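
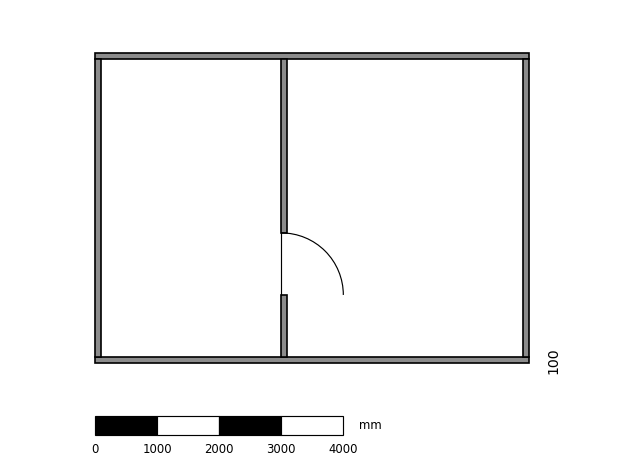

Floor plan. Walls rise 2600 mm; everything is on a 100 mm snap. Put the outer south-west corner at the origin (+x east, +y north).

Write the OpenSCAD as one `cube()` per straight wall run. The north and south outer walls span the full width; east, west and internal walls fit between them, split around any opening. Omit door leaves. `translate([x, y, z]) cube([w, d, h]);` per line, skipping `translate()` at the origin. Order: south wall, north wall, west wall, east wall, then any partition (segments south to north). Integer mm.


cube([7000, 100, 2600]);
translate([0, 4900, 0]) cube([7000, 100, 2600]);
translate([0, 100, 0]) cube([100, 4800, 2600]);
translate([6900, 100, 0]) cube([100, 4800, 2600]);
translate([3000, 100, 0]) cube([100, 1000, 2600]);
translate([3000, 2100, 0]) cube([100, 2800, 2600]);


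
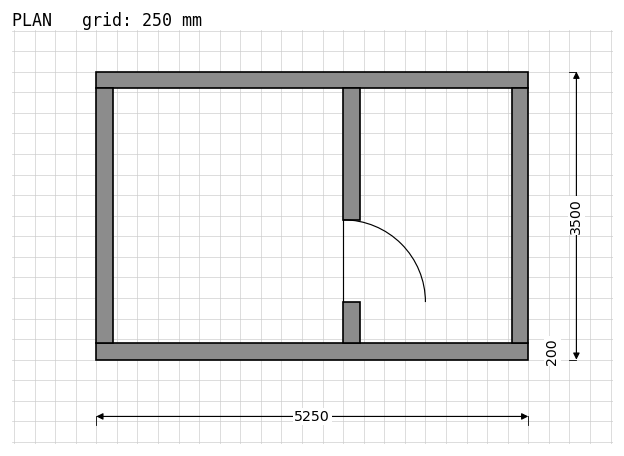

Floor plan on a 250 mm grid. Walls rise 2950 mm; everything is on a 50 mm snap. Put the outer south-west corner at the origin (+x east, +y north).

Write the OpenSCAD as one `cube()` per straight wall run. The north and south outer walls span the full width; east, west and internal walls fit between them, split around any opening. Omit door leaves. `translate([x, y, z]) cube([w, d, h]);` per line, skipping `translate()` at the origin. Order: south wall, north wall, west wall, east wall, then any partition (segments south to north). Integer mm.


cube([5250, 200, 2950]);
translate([0, 3300, 0]) cube([5250, 200, 2950]);
translate([0, 200, 0]) cube([200, 3100, 2950]);
translate([5050, 200, 0]) cube([200, 3100, 2950]);
translate([3000, 200, 0]) cube([200, 500, 2950]);
translate([3000, 1700, 0]) cube([200, 1600, 2950]);


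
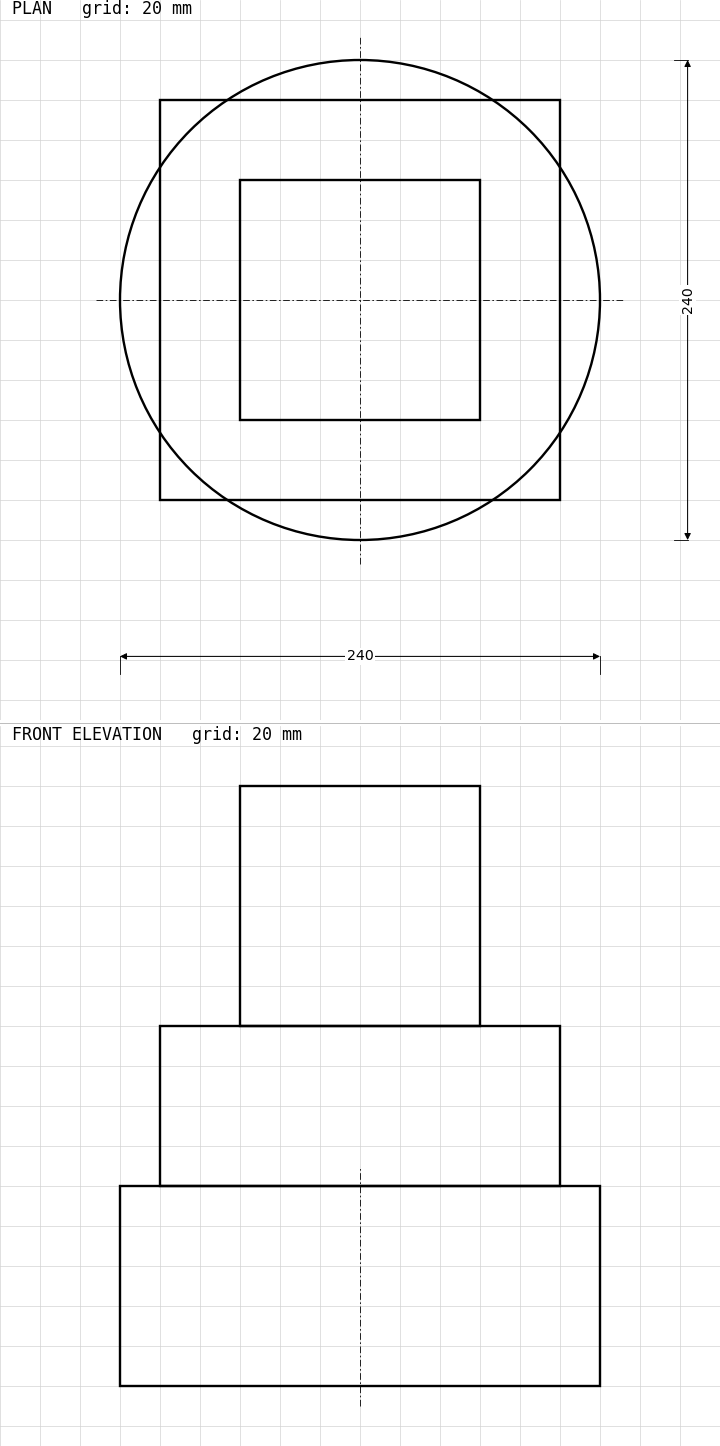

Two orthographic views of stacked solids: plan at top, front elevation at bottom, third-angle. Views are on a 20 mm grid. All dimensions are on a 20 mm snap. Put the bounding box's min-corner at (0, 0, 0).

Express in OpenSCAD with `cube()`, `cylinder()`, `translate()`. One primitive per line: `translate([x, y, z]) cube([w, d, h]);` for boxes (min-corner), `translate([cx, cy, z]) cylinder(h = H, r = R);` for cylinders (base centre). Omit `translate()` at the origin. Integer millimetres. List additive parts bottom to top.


translate([120, 120, 0]) cylinder(h = 100, r = 120);
translate([20, 20, 100]) cube([200, 200, 80]);
translate([60, 60, 180]) cube([120, 120, 120]);


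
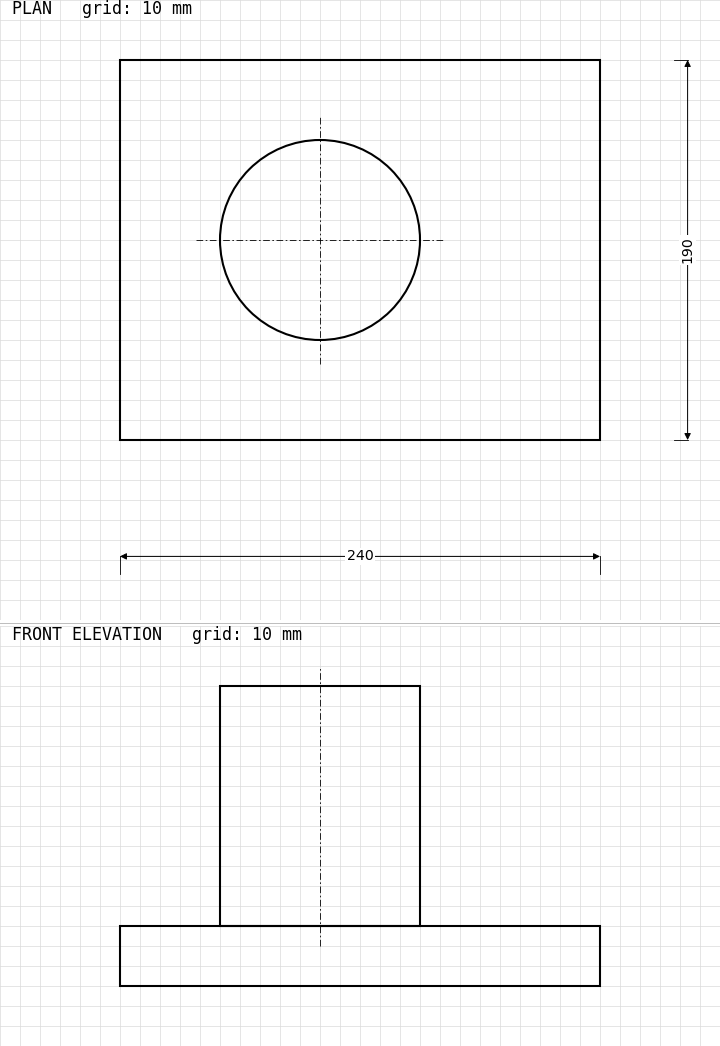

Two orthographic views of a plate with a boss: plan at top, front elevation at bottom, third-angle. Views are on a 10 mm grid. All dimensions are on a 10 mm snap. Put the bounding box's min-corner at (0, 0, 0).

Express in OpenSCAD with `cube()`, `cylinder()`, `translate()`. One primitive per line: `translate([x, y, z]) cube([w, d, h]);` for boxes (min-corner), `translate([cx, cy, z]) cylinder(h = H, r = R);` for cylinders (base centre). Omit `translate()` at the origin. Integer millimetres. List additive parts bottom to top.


cube([240, 190, 30]);
translate([100, 100, 30]) cylinder(h = 120, r = 50);


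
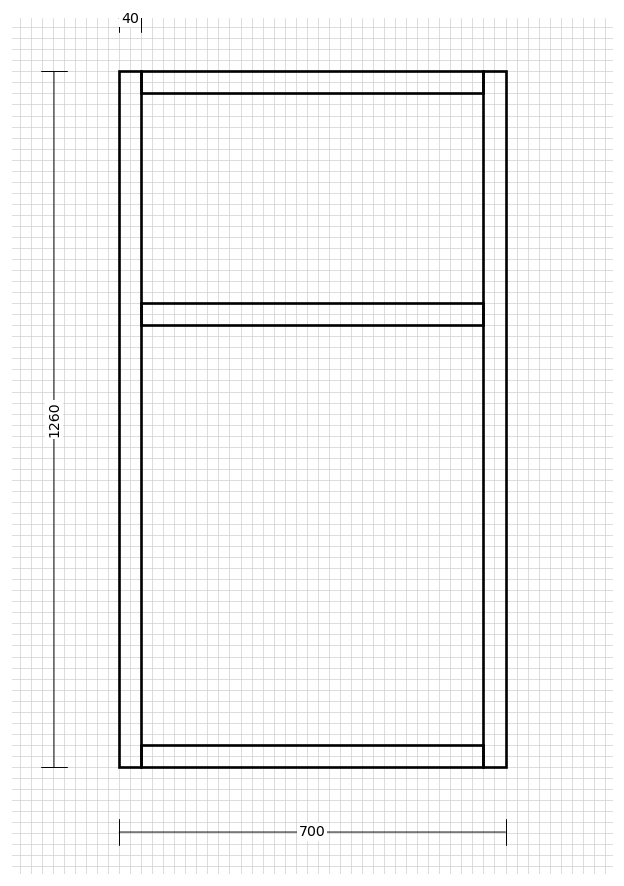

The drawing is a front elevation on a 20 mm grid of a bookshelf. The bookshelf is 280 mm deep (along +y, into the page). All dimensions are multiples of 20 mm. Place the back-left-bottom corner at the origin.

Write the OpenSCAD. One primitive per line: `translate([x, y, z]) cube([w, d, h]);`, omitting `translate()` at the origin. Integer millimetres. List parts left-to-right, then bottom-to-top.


cube([40, 280, 1260]);
translate([40, 0, 0]) cube([620, 280, 40]);
translate([40, 0, 800]) cube([620, 280, 40]);
translate([40, 0, 1220]) cube([620, 280, 40]);
translate([660, 0, 0]) cube([40, 280, 1260]);


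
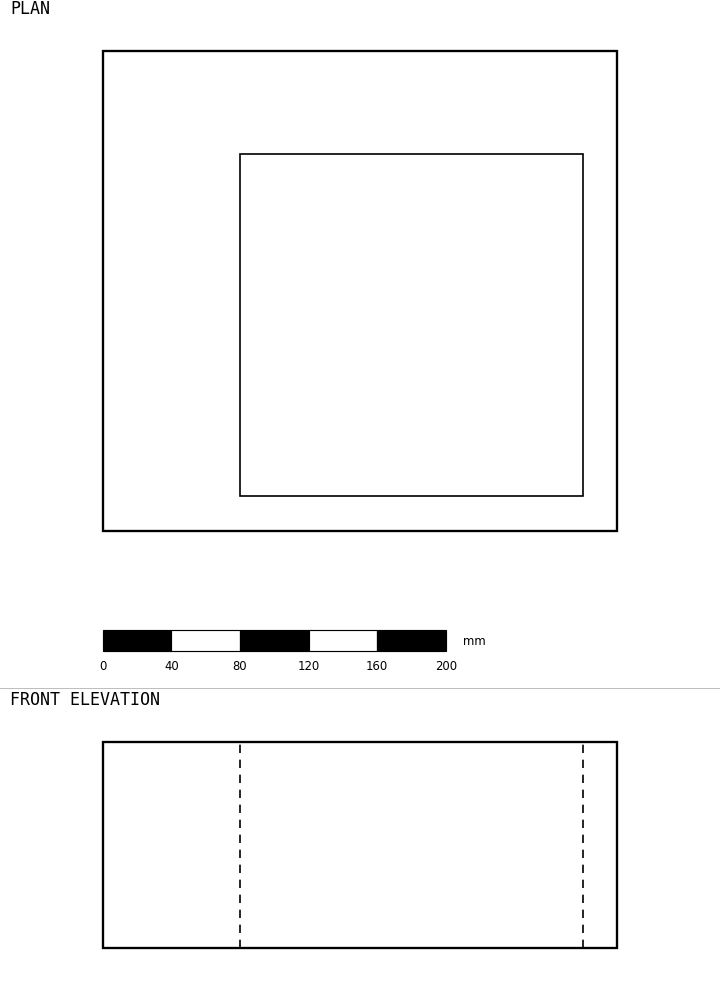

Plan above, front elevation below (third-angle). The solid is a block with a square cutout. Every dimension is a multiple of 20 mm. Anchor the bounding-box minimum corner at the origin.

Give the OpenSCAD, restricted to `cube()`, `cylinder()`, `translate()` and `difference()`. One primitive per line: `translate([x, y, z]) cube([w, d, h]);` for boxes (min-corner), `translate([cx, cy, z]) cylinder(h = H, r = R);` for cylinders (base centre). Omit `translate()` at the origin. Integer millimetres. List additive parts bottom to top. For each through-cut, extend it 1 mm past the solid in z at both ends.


difference() {
  cube([300, 280, 120]);
  translate([80, 20, -1]) cube([200, 200, 122]);
}


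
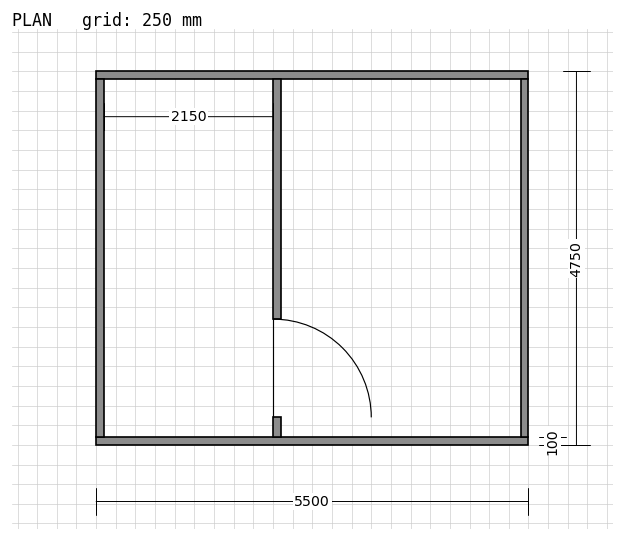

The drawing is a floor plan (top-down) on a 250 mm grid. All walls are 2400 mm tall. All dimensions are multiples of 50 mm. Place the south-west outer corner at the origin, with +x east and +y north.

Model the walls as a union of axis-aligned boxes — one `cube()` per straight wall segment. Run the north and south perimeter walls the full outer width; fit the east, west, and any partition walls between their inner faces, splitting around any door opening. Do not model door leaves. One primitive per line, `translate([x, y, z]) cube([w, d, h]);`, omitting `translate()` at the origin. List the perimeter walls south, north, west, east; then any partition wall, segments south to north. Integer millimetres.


cube([5500, 100, 2400]);
translate([0, 4650, 0]) cube([5500, 100, 2400]);
translate([0, 100, 0]) cube([100, 4550, 2400]);
translate([5400, 100, 0]) cube([100, 4550, 2400]);
translate([2250, 100, 0]) cube([100, 250, 2400]);
translate([2250, 1600, 0]) cube([100, 3050, 2400]);


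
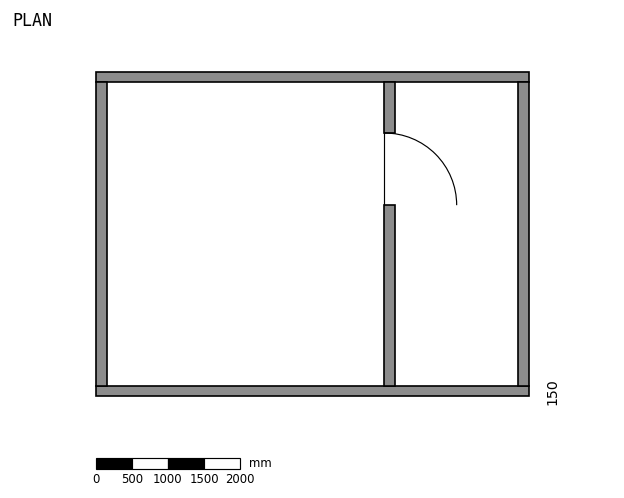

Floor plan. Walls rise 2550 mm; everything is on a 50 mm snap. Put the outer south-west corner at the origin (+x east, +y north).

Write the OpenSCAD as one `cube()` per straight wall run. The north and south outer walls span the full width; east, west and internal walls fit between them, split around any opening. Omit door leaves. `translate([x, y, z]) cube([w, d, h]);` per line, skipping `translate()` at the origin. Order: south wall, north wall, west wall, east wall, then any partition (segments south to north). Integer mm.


cube([6000, 150, 2550]);
translate([0, 4350, 0]) cube([6000, 150, 2550]);
translate([0, 150, 0]) cube([150, 4200, 2550]);
translate([5850, 150, 0]) cube([150, 4200, 2550]);
translate([4000, 150, 0]) cube([150, 2500, 2550]);
translate([4000, 3650, 0]) cube([150, 700, 2550]);


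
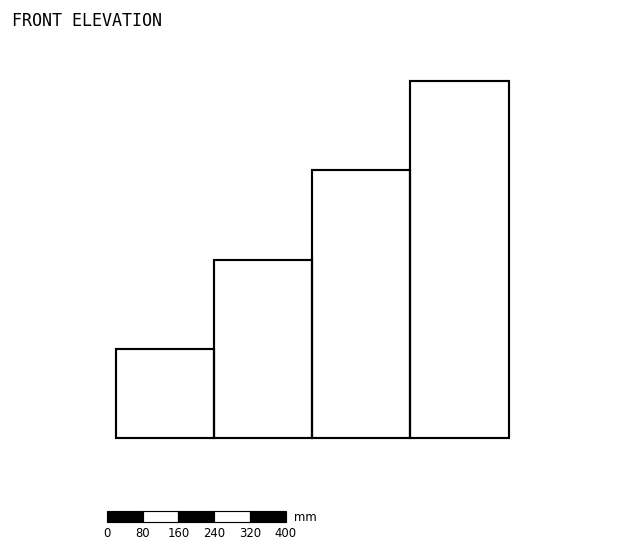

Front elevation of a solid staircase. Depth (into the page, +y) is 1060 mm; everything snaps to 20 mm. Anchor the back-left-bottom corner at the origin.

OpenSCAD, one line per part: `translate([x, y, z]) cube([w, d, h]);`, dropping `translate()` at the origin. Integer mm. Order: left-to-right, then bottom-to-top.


cube([220, 1060, 200]);
translate([220, 0, 0]) cube([220, 1060, 400]);
translate([440, 0, 0]) cube([220, 1060, 600]);
translate([660, 0, 0]) cube([220, 1060, 800]);


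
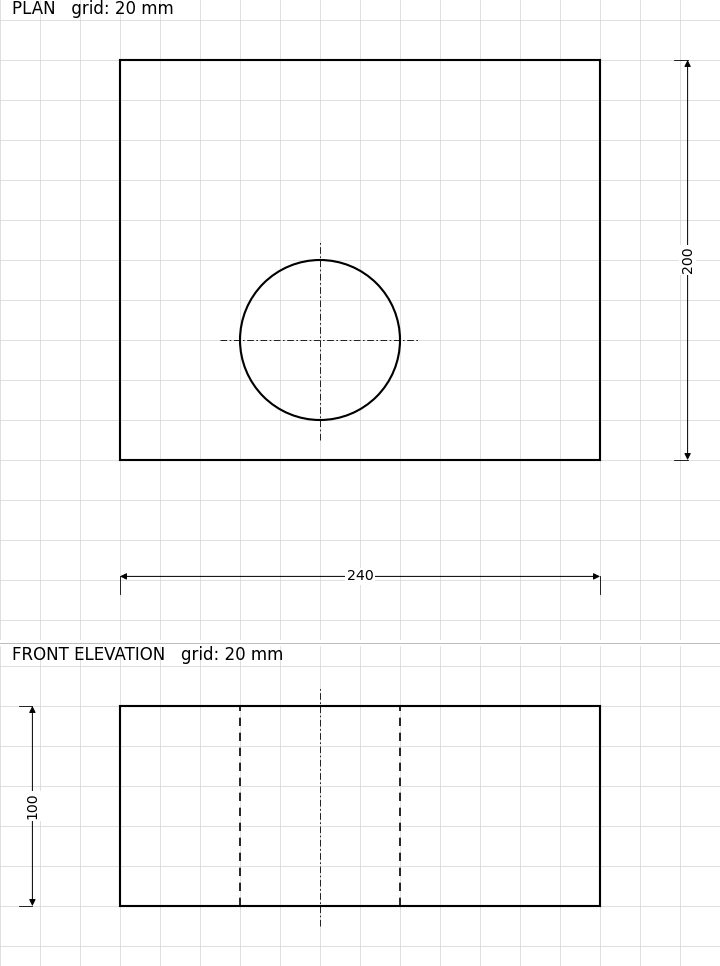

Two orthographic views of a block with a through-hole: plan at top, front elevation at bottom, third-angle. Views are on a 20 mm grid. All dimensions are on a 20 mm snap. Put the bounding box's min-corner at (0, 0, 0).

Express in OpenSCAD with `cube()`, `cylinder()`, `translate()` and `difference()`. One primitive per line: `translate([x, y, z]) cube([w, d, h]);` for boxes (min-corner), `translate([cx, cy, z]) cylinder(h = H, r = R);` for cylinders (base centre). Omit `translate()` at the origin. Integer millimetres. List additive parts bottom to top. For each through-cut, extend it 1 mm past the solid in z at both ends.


difference() {
  cube([240, 200, 100]);
  translate([100, 60, -1]) cylinder(h = 102, r = 40);
}


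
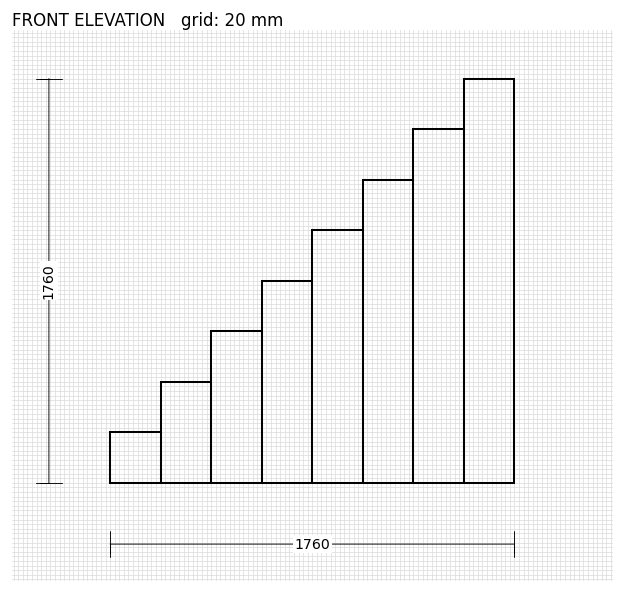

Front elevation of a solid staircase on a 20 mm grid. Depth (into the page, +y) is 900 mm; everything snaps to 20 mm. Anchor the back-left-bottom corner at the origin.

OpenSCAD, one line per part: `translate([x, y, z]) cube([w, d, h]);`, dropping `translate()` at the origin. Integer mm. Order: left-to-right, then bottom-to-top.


cube([220, 900, 220]);
translate([220, 0, 0]) cube([220, 900, 440]);
translate([440, 0, 0]) cube([220, 900, 660]);
translate([660, 0, 0]) cube([220, 900, 880]);
translate([880, 0, 0]) cube([220, 900, 1100]);
translate([1100, 0, 0]) cube([220, 900, 1320]);
translate([1320, 0, 0]) cube([220, 900, 1540]);
translate([1540, 0, 0]) cube([220, 900, 1760]);


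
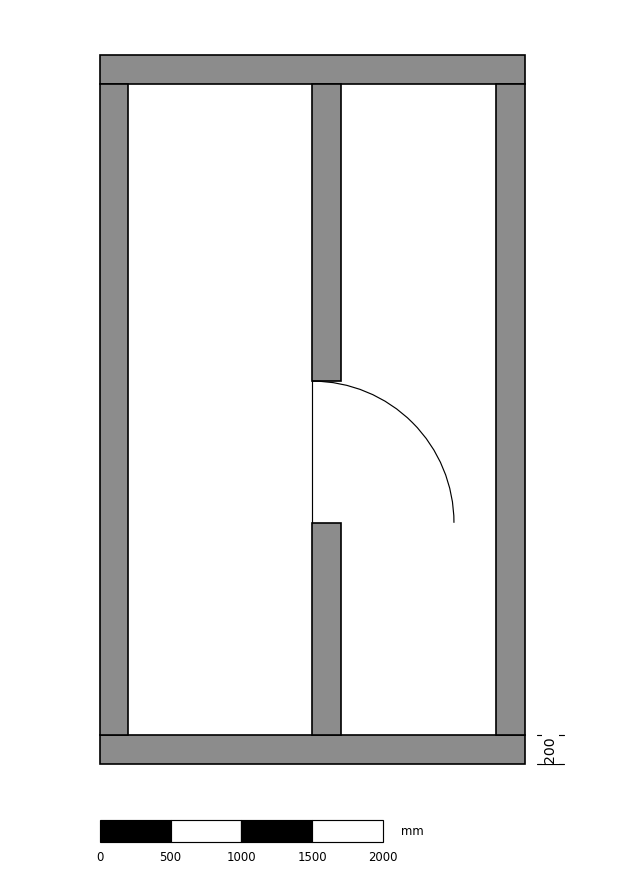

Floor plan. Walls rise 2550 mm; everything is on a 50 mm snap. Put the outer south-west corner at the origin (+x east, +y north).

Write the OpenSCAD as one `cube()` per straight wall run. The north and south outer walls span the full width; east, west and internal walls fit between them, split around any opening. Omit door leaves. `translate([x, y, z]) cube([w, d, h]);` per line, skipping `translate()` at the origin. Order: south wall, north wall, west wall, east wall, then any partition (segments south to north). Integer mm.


cube([3000, 200, 2550]);
translate([0, 4800, 0]) cube([3000, 200, 2550]);
translate([0, 200, 0]) cube([200, 4600, 2550]);
translate([2800, 200, 0]) cube([200, 4600, 2550]);
translate([1500, 200, 0]) cube([200, 1500, 2550]);
translate([1500, 2700, 0]) cube([200, 2100, 2550]);


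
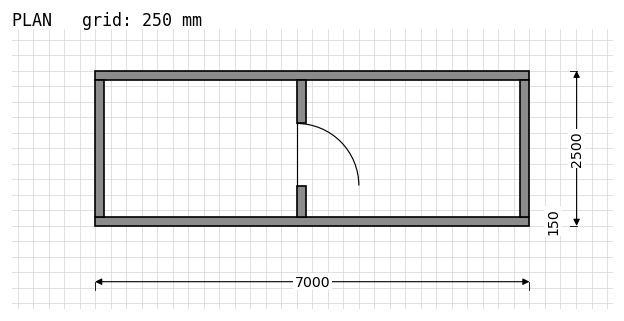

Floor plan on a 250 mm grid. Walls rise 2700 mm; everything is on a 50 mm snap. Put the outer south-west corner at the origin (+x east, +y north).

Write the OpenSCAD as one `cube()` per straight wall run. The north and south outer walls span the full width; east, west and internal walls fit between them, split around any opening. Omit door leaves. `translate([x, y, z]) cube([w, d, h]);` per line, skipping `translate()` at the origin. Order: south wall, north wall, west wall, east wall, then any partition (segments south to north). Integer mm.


cube([7000, 150, 2700]);
translate([0, 2350, 0]) cube([7000, 150, 2700]);
translate([0, 150, 0]) cube([150, 2200, 2700]);
translate([6850, 150, 0]) cube([150, 2200, 2700]);
translate([3250, 150, 0]) cube([150, 500, 2700]);
translate([3250, 1650, 0]) cube([150, 700, 2700]);


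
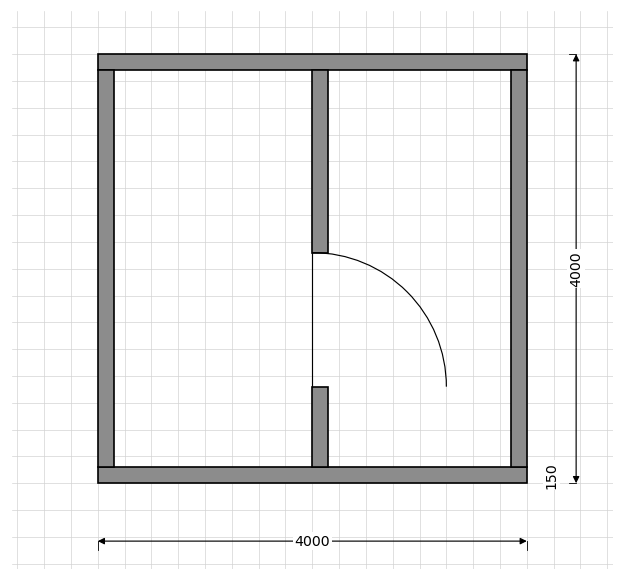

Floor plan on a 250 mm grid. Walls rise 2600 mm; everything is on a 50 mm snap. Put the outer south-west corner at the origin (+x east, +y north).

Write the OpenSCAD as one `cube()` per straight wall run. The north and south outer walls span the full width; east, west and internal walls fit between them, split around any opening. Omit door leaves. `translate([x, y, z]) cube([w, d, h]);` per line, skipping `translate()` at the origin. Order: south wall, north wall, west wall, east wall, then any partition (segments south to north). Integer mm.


cube([4000, 150, 2600]);
translate([0, 3850, 0]) cube([4000, 150, 2600]);
translate([0, 150, 0]) cube([150, 3700, 2600]);
translate([3850, 150, 0]) cube([150, 3700, 2600]);
translate([2000, 150, 0]) cube([150, 750, 2600]);
translate([2000, 2150, 0]) cube([150, 1700, 2600]);


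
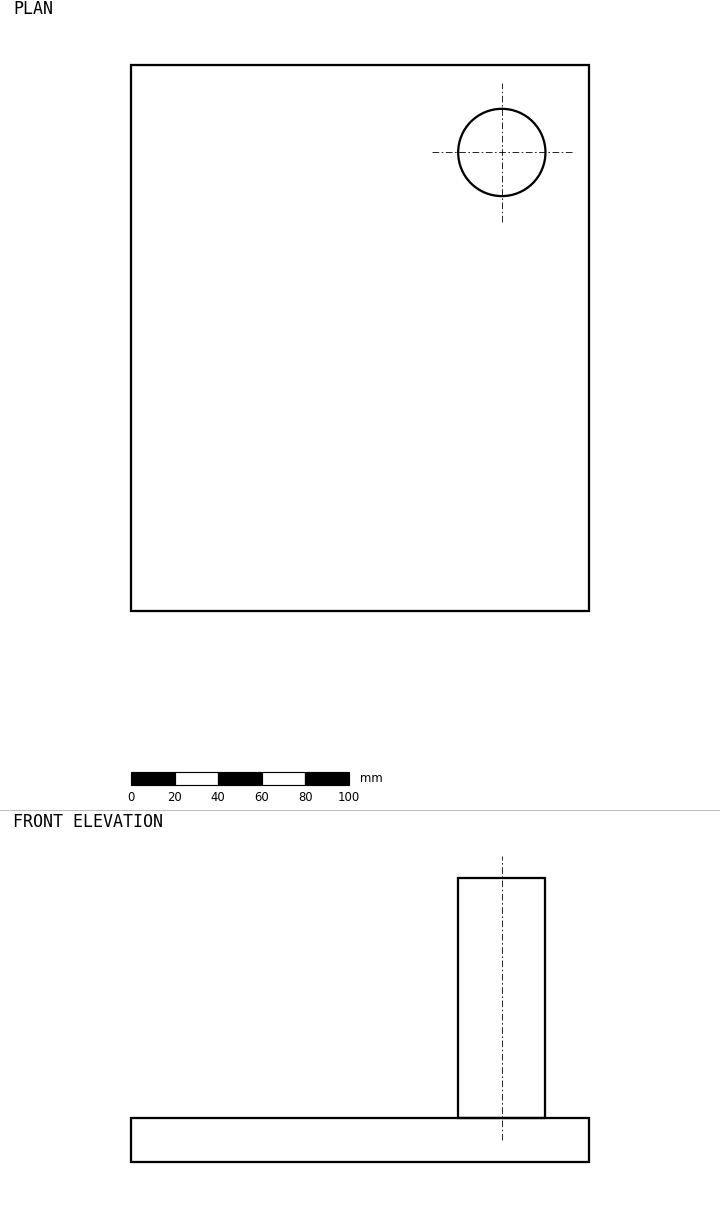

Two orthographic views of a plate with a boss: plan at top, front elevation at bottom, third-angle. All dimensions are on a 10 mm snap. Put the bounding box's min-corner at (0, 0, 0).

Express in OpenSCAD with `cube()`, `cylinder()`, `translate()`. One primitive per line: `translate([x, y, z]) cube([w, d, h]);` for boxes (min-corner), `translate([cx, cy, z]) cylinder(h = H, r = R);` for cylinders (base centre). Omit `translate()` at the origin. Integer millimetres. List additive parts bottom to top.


cube([210, 250, 20]);
translate([170, 210, 20]) cylinder(h = 110, r = 20);


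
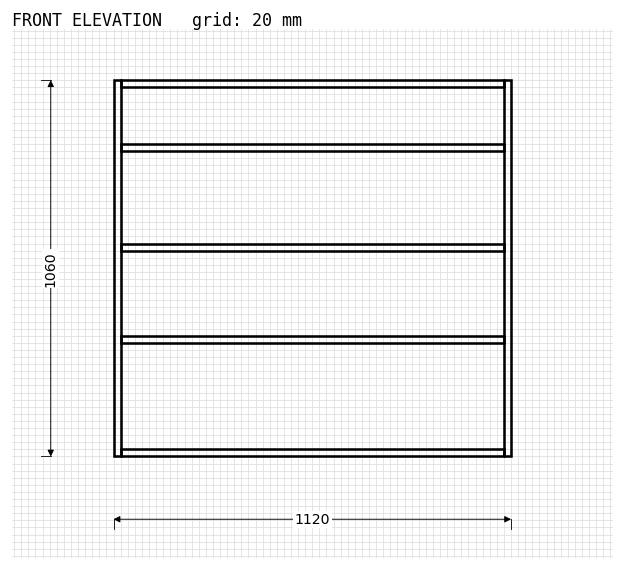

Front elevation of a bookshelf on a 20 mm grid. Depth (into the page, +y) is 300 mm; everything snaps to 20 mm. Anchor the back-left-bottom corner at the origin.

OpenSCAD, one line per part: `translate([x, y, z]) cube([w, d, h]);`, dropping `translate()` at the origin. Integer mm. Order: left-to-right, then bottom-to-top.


cube([20, 300, 1060]);
translate([20, 0, 0]) cube([1080, 300, 20]);
translate([20, 0, 320]) cube([1080, 300, 20]);
translate([20, 0, 580]) cube([1080, 300, 20]);
translate([20, 0, 860]) cube([1080, 300, 20]);
translate([20, 0, 1040]) cube([1080, 300, 20]);
translate([1100, 0, 0]) cube([20, 300, 1060]);


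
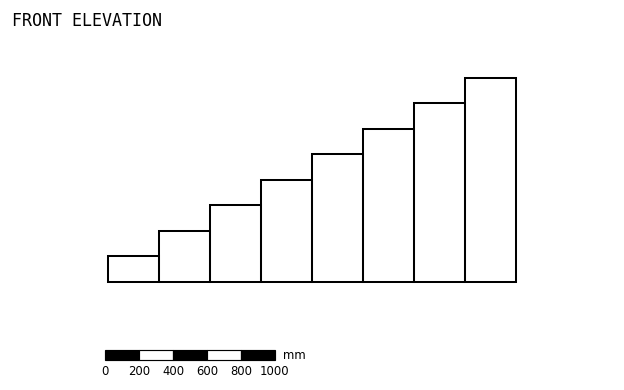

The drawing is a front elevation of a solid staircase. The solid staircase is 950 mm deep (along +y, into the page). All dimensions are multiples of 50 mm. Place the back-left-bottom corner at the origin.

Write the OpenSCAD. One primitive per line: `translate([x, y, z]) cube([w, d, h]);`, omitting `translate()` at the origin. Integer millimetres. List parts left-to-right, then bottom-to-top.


cube([300, 950, 150]);
translate([300, 0, 0]) cube([300, 950, 300]);
translate([600, 0, 0]) cube([300, 950, 450]);
translate([900, 0, 0]) cube([300, 950, 600]);
translate([1200, 0, 0]) cube([300, 950, 750]);
translate([1500, 0, 0]) cube([300, 950, 900]);
translate([1800, 0, 0]) cube([300, 950, 1050]);
translate([2100, 0, 0]) cube([300, 950, 1200]);


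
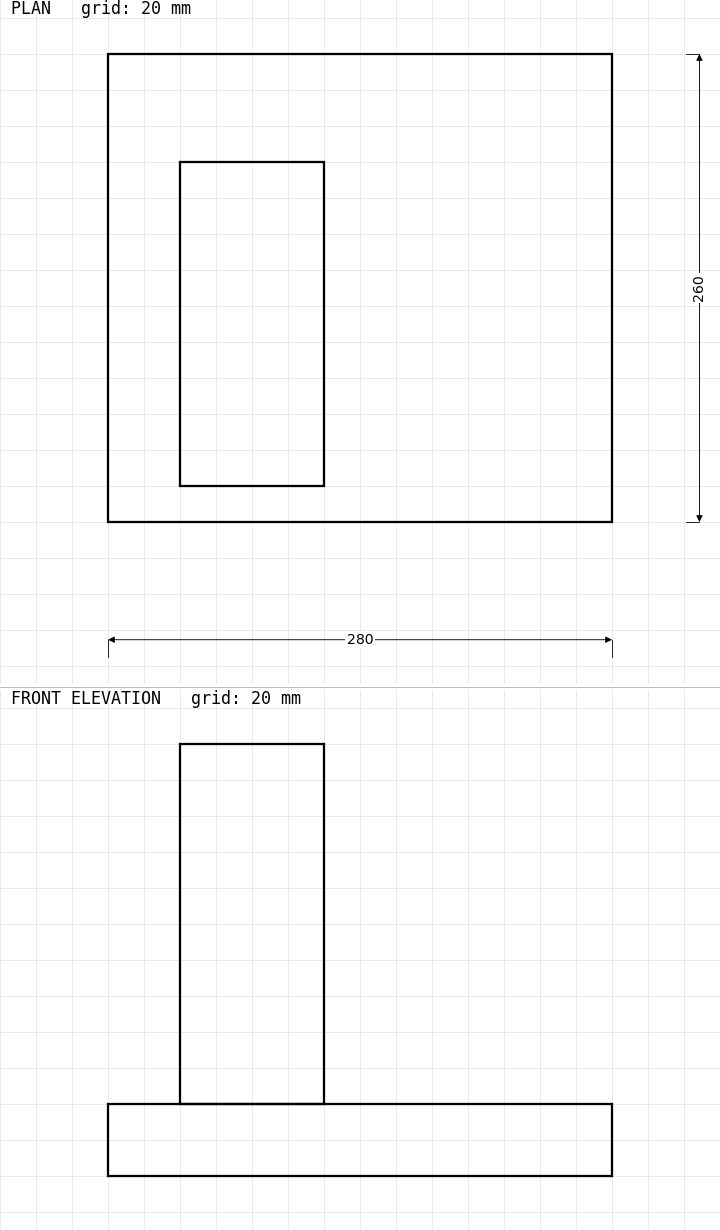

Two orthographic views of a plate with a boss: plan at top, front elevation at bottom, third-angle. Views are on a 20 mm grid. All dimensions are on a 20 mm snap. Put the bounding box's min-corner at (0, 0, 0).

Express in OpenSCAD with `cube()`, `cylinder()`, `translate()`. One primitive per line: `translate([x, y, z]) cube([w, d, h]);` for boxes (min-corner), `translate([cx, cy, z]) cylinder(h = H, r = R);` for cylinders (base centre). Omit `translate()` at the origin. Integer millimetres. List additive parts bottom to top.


cube([280, 260, 40]);
translate([40, 20, 40]) cube([80, 180, 200]);


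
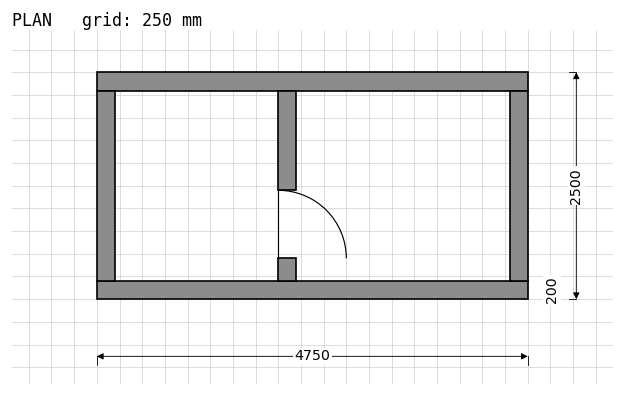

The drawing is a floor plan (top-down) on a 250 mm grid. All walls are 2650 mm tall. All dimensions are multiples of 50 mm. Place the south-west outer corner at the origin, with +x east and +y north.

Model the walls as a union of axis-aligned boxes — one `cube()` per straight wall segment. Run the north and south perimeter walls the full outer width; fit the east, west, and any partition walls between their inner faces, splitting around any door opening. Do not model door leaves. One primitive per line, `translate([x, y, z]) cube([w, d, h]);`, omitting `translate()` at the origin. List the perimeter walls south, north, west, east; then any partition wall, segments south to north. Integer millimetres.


cube([4750, 200, 2650]);
translate([0, 2300, 0]) cube([4750, 200, 2650]);
translate([0, 200, 0]) cube([200, 2100, 2650]);
translate([4550, 200, 0]) cube([200, 2100, 2650]);
translate([2000, 200, 0]) cube([200, 250, 2650]);
translate([2000, 1200, 0]) cube([200, 1100, 2650]);


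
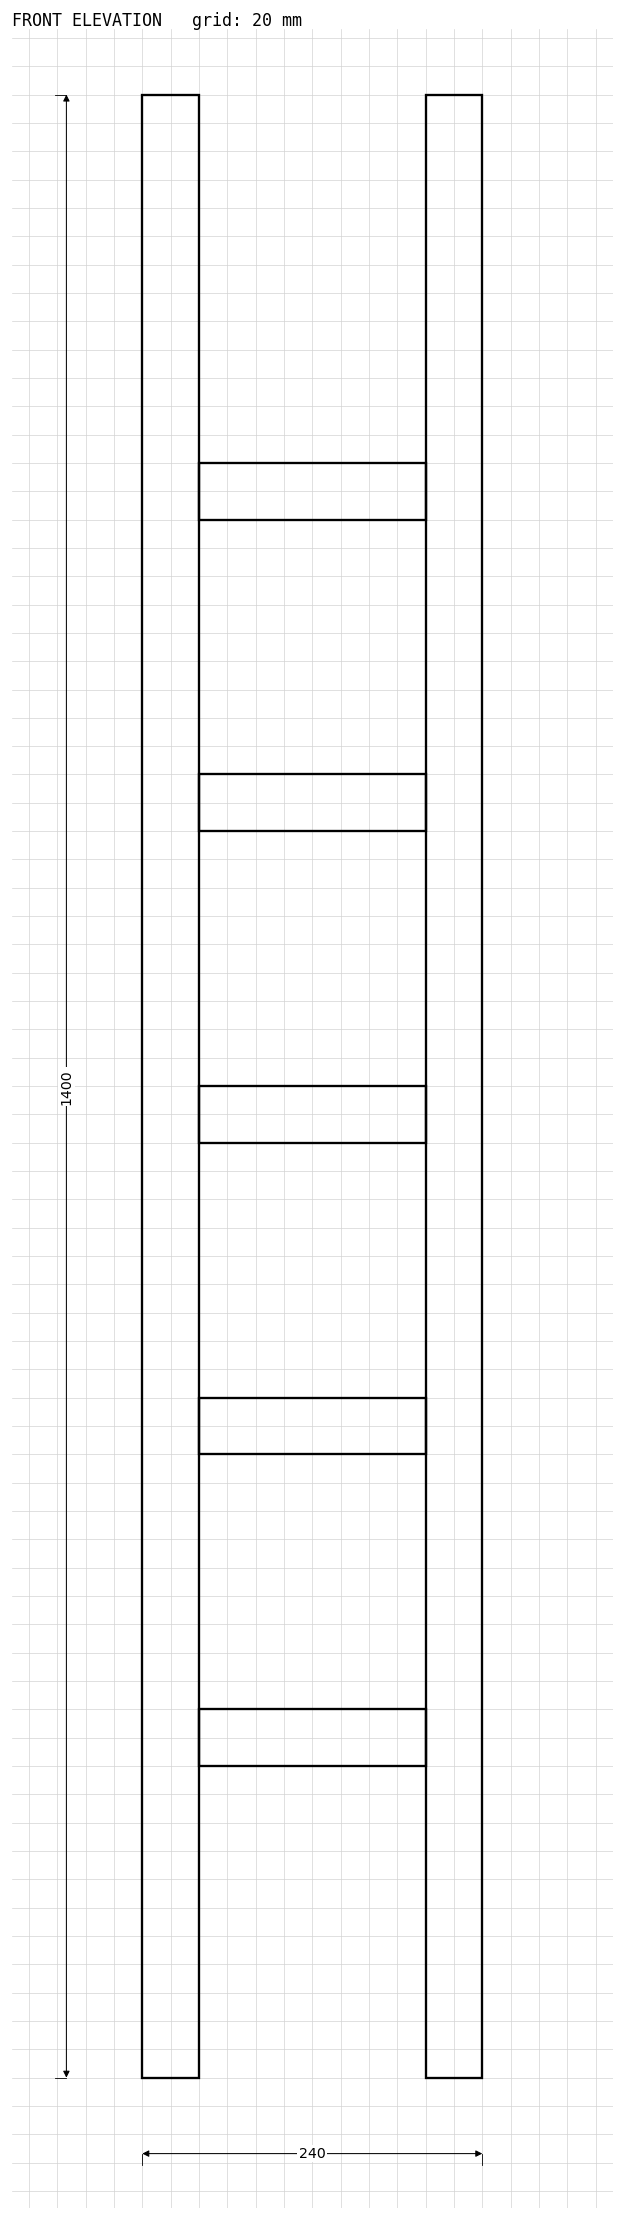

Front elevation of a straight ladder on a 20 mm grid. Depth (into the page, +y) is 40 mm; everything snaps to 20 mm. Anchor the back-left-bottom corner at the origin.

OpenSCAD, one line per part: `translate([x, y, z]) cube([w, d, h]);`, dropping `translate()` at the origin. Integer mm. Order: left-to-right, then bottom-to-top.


cube([40, 40, 1400]);
translate([40, 0, 220]) cube([160, 40, 40]);
translate([40, 0, 440]) cube([160, 40, 40]);
translate([40, 0, 660]) cube([160, 40, 40]);
translate([40, 0, 880]) cube([160, 40, 40]);
translate([40, 0, 1100]) cube([160, 40, 40]);
translate([200, 0, 0]) cube([40, 40, 1400]);


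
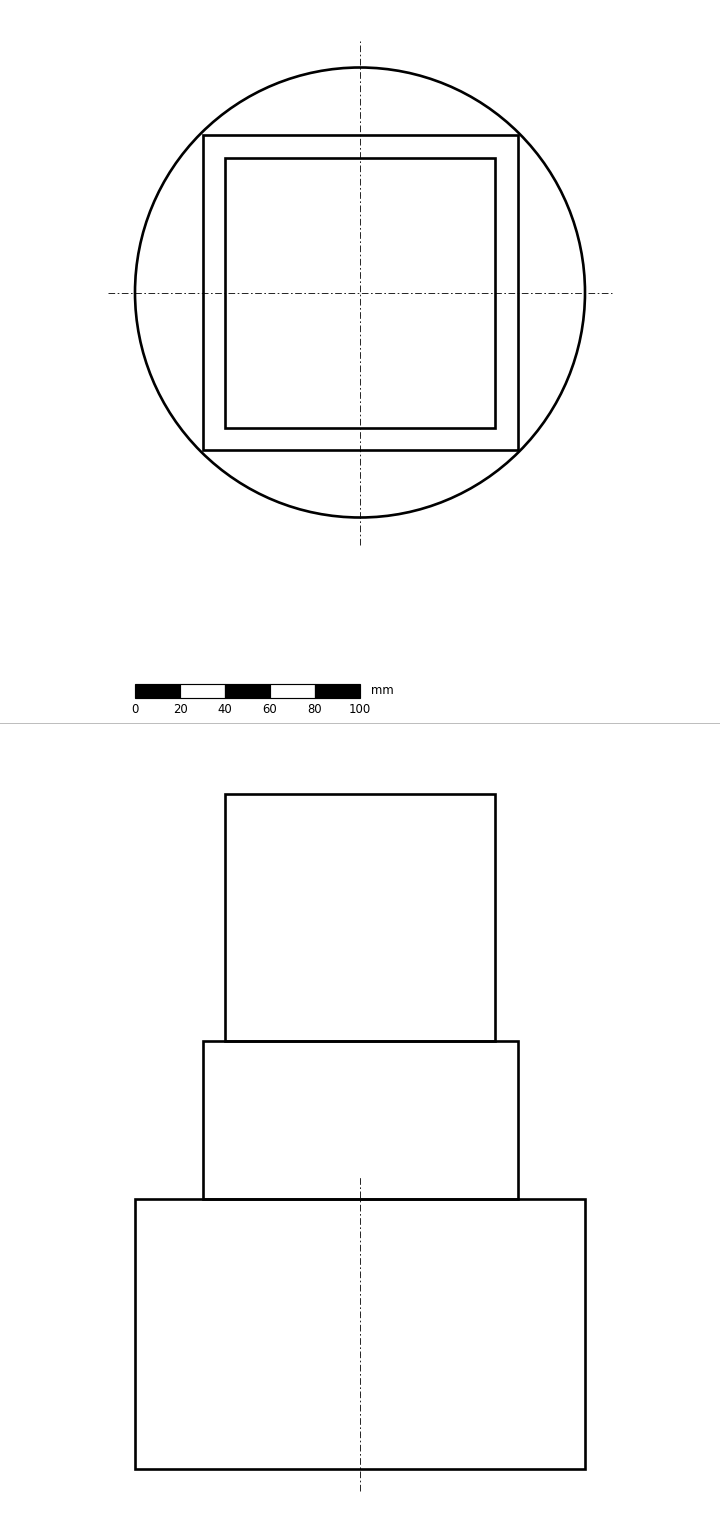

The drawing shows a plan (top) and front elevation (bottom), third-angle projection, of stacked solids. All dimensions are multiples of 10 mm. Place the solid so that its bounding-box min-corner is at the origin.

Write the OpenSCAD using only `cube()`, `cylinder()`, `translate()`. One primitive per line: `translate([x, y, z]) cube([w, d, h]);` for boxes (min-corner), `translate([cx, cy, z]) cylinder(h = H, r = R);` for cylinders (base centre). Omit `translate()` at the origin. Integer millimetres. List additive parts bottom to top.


translate([100, 100, 0]) cylinder(h = 120, r = 100);
translate([30, 30, 120]) cube([140, 140, 70]);
translate([40, 40, 190]) cube([120, 120, 110]);


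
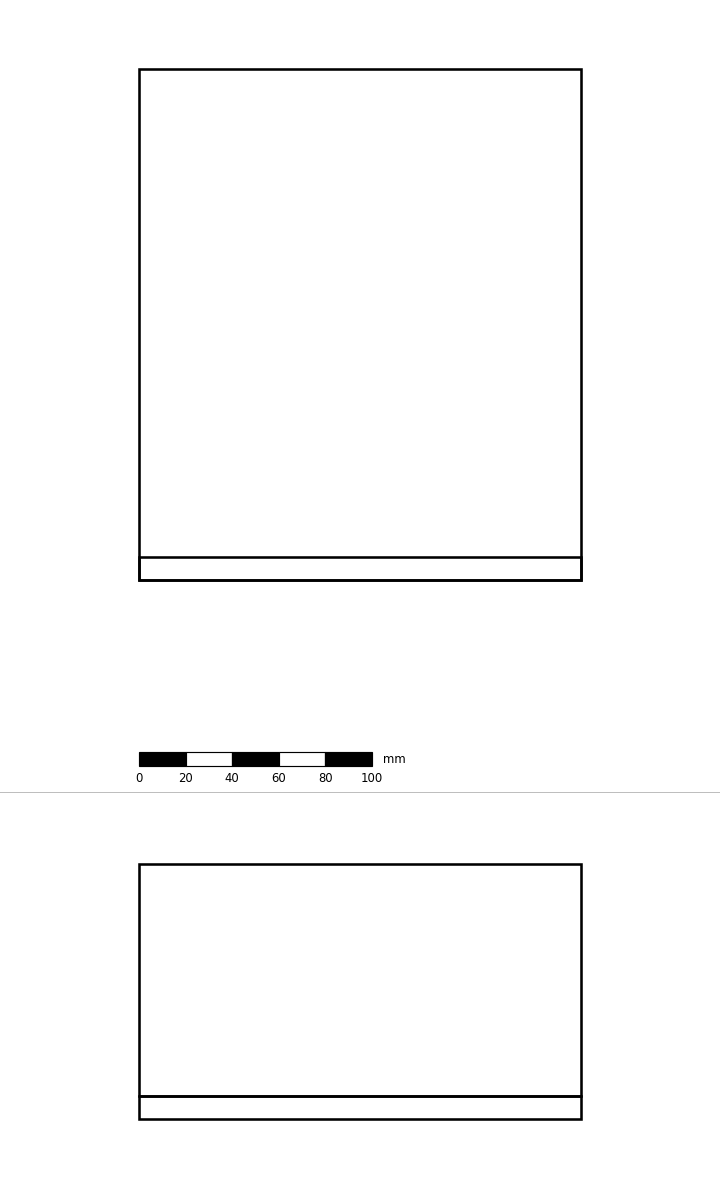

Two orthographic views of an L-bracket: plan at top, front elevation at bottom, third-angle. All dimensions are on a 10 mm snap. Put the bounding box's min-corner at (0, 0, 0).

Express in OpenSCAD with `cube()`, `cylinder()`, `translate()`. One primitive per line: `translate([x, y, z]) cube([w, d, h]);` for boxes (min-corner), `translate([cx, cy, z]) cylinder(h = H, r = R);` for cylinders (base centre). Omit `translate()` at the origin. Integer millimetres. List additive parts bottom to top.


cube([190, 220, 10]);
translate([0, 0, 10]) cube([190, 10, 100]);


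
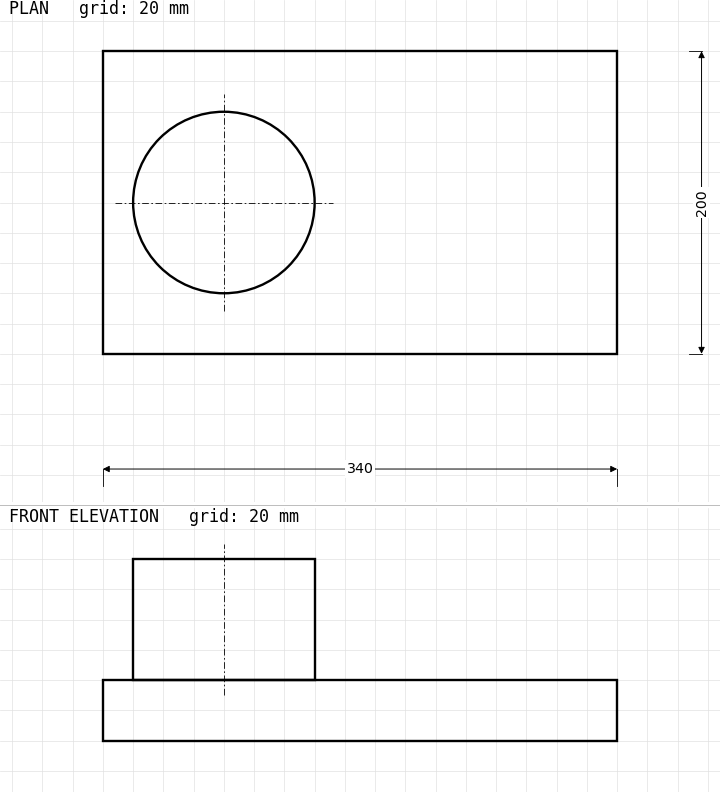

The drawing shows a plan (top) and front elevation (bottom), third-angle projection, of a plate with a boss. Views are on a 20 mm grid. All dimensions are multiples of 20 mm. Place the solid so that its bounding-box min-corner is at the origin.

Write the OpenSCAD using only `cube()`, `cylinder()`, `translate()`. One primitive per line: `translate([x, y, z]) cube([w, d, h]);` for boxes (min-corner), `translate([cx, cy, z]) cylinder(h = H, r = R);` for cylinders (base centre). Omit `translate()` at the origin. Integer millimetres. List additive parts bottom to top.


cube([340, 200, 40]);
translate([80, 100, 40]) cylinder(h = 80, r = 60);


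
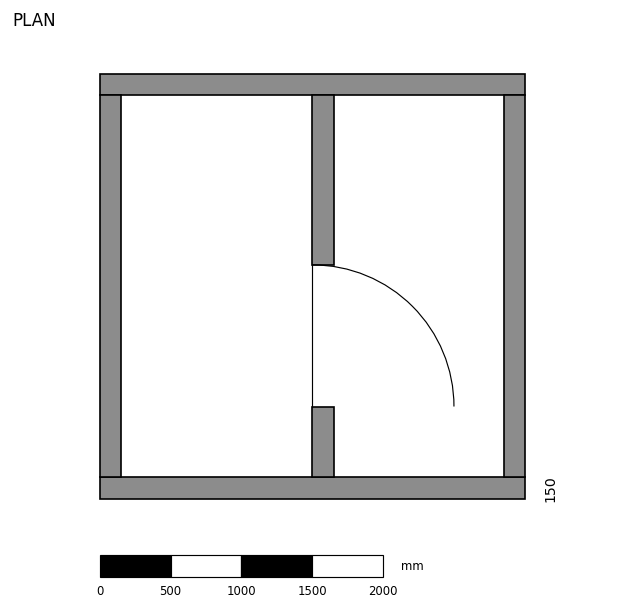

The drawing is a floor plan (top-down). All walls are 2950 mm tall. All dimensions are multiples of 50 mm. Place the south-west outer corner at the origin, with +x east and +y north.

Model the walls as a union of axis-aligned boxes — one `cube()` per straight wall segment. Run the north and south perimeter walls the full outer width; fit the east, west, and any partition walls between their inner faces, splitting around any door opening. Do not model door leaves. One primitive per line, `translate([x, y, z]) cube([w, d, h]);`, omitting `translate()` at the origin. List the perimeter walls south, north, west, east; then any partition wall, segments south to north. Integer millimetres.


cube([3000, 150, 2950]);
translate([0, 2850, 0]) cube([3000, 150, 2950]);
translate([0, 150, 0]) cube([150, 2700, 2950]);
translate([2850, 150, 0]) cube([150, 2700, 2950]);
translate([1500, 150, 0]) cube([150, 500, 2950]);
translate([1500, 1650, 0]) cube([150, 1200, 2950]);


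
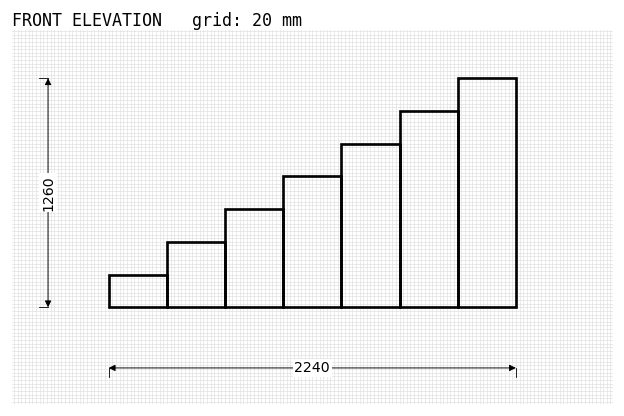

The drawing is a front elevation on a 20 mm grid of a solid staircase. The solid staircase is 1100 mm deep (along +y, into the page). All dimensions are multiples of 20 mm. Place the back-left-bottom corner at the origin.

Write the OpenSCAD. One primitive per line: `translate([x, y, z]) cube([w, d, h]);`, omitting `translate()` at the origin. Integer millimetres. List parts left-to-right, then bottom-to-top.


cube([320, 1100, 180]);
translate([320, 0, 0]) cube([320, 1100, 360]);
translate([640, 0, 0]) cube([320, 1100, 540]);
translate([960, 0, 0]) cube([320, 1100, 720]);
translate([1280, 0, 0]) cube([320, 1100, 900]);
translate([1600, 0, 0]) cube([320, 1100, 1080]);
translate([1920, 0, 0]) cube([320, 1100, 1260]);


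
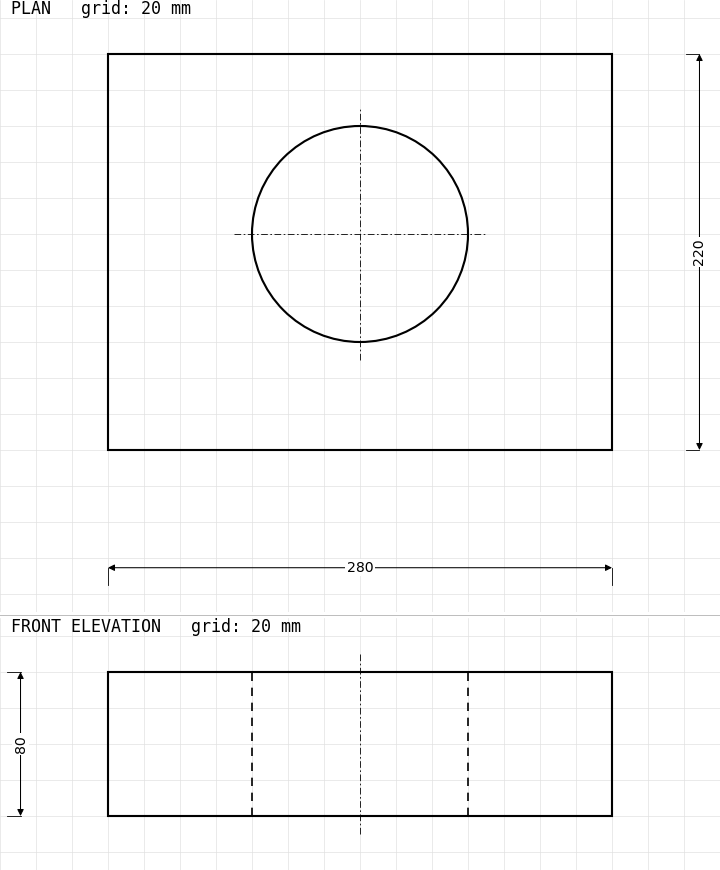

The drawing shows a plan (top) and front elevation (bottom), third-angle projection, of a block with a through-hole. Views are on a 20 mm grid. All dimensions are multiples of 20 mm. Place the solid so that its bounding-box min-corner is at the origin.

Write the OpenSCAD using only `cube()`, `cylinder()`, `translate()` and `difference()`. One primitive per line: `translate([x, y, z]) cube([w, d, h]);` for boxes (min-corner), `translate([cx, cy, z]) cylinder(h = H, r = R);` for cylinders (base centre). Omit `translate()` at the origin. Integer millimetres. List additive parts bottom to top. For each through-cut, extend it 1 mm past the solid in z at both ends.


difference() {
  cube([280, 220, 80]);
  translate([140, 120, -1]) cylinder(h = 82, r = 60);
}


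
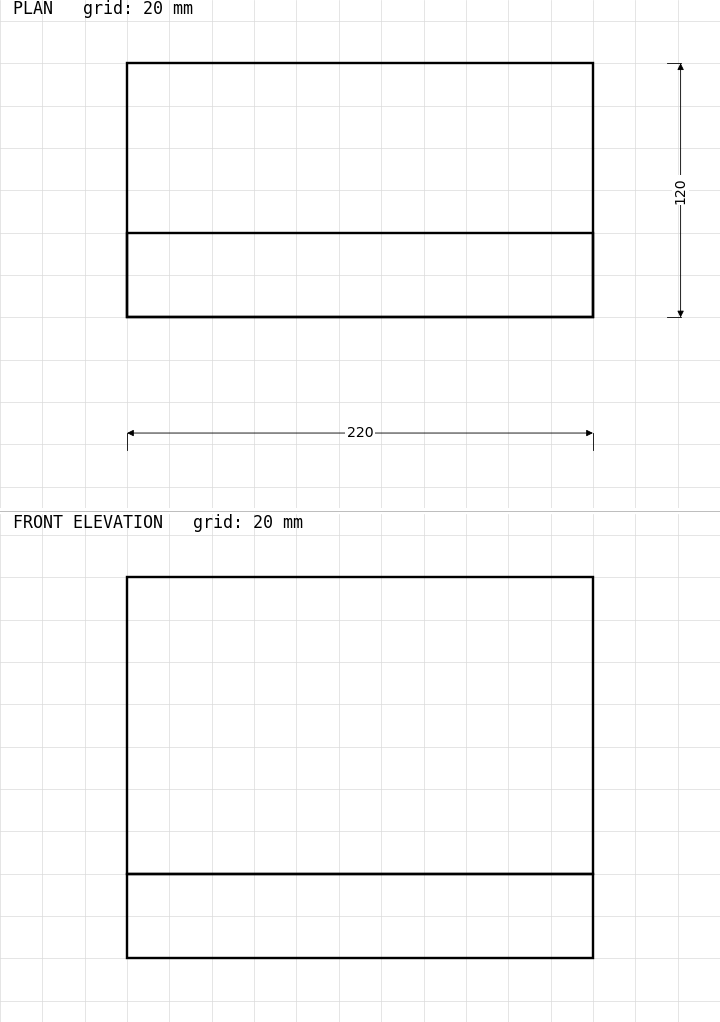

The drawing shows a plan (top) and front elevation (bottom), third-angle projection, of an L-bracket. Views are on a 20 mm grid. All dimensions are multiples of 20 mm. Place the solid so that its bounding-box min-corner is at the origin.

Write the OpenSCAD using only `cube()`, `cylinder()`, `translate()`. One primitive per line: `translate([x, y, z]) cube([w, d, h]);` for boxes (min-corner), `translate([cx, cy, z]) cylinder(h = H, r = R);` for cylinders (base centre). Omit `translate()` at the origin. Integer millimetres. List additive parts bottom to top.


cube([220, 120, 40]);
translate([0, 0, 40]) cube([220, 40, 140]);


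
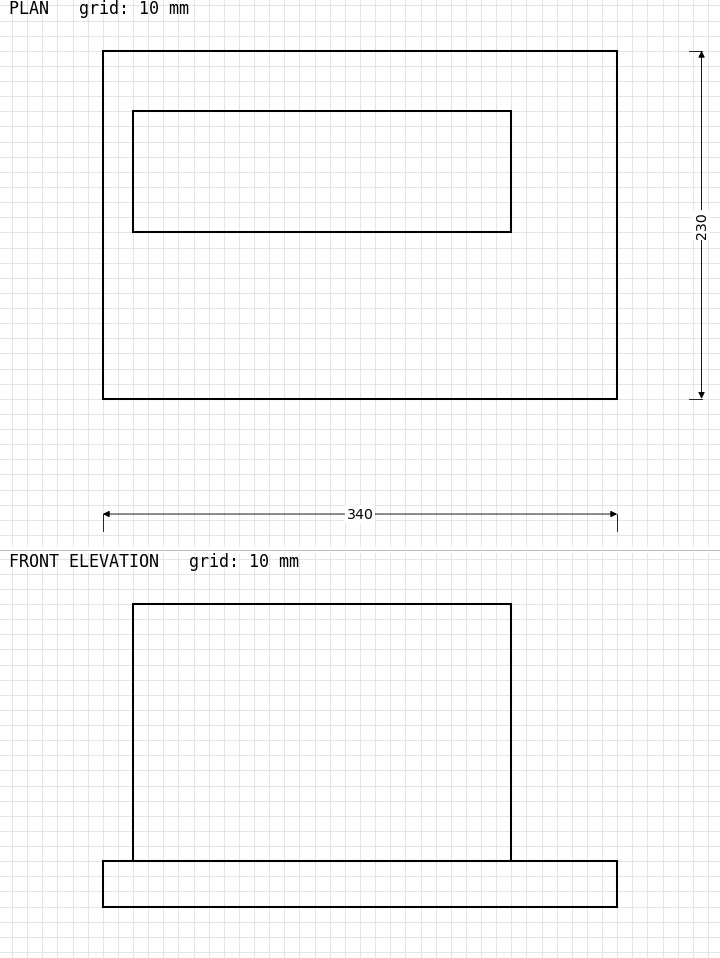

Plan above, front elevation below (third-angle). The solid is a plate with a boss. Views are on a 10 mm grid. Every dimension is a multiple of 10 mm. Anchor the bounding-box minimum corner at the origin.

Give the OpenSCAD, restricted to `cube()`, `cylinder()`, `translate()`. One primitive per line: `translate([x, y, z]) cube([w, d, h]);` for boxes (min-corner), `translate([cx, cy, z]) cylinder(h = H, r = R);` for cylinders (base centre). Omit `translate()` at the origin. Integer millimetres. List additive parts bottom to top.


cube([340, 230, 30]);
translate([20, 110, 30]) cube([250, 80, 170]);


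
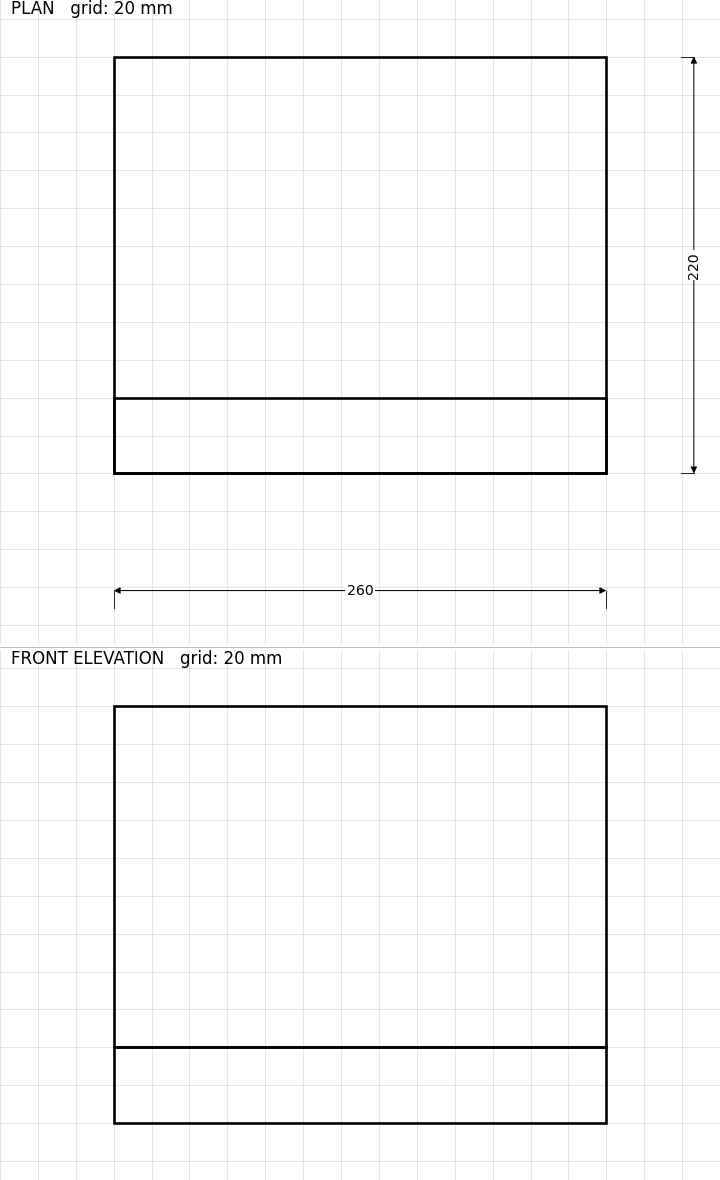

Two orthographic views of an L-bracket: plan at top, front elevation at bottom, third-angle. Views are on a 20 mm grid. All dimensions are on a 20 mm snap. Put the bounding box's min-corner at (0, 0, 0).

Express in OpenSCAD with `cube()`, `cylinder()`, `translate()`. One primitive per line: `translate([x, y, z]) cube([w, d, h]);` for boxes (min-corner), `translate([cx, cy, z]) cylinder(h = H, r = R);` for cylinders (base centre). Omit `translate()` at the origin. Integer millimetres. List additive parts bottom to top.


cube([260, 220, 40]);
translate([0, 0, 40]) cube([260, 40, 180]);


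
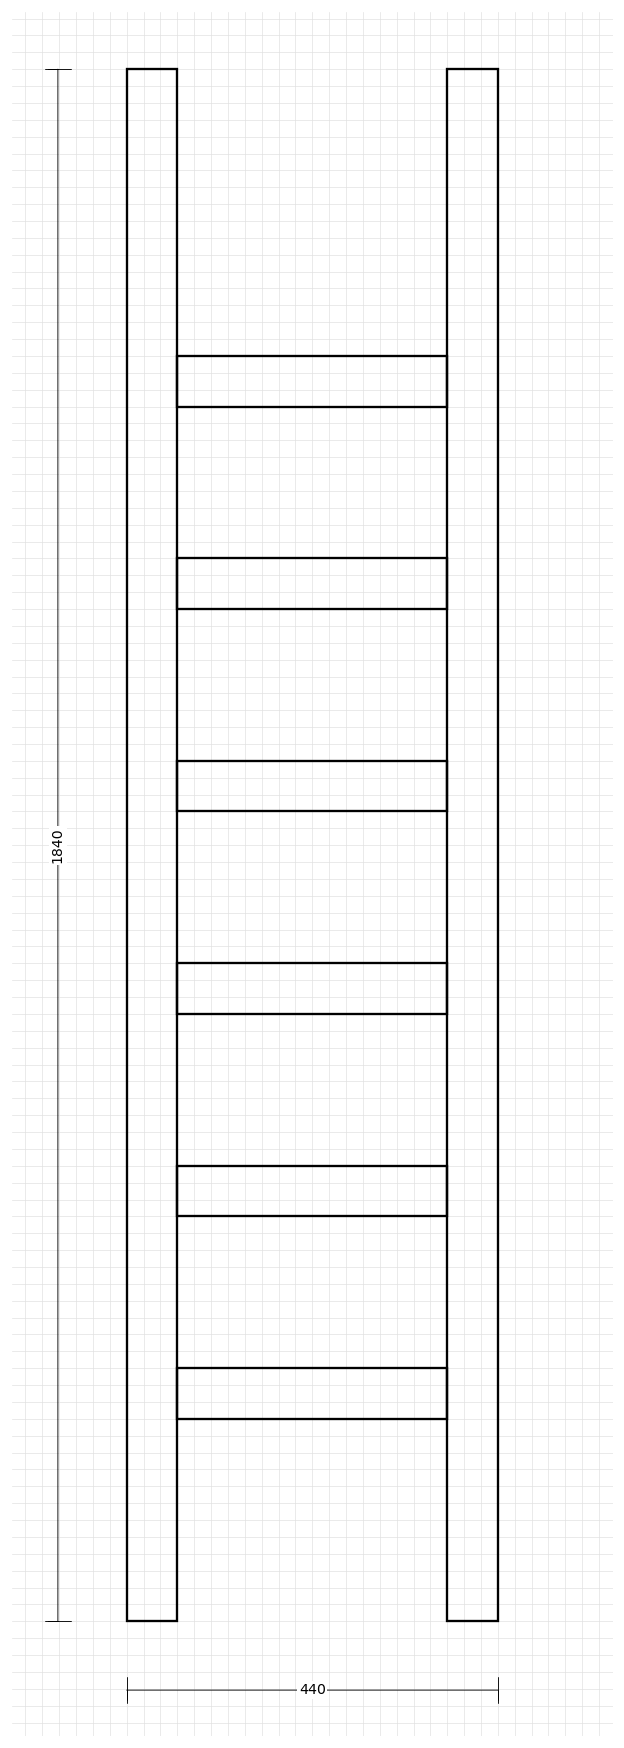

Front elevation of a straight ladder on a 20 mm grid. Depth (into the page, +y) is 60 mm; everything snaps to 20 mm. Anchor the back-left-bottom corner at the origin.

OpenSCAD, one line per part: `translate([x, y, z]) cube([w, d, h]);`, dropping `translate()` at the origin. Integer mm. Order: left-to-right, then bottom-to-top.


cube([60, 60, 1840]);
translate([60, 0, 240]) cube([320, 60, 60]);
translate([60, 0, 480]) cube([320, 60, 60]);
translate([60, 0, 720]) cube([320, 60, 60]);
translate([60, 0, 960]) cube([320, 60, 60]);
translate([60, 0, 1200]) cube([320, 60, 60]);
translate([60, 0, 1440]) cube([320, 60, 60]);
translate([380, 0, 0]) cube([60, 60, 1840]);


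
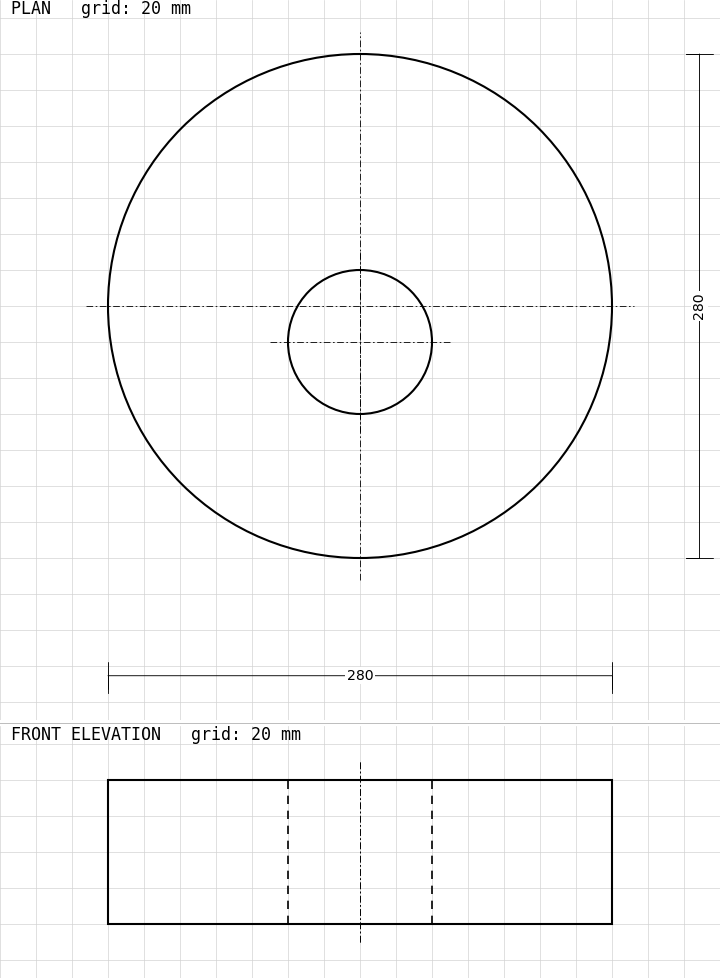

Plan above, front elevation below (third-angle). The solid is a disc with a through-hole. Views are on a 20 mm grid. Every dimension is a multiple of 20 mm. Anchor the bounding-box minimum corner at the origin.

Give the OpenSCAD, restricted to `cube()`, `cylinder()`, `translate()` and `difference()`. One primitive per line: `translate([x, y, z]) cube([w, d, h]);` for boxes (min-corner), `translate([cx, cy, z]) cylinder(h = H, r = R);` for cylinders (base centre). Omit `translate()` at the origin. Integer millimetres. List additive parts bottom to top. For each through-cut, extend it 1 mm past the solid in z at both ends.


difference() {
  translate([140, 140, 0]) cylinder(h = 80, r = 140);
  translate([140, 120, -1]) cylinder(h = 82, r = 40);
}


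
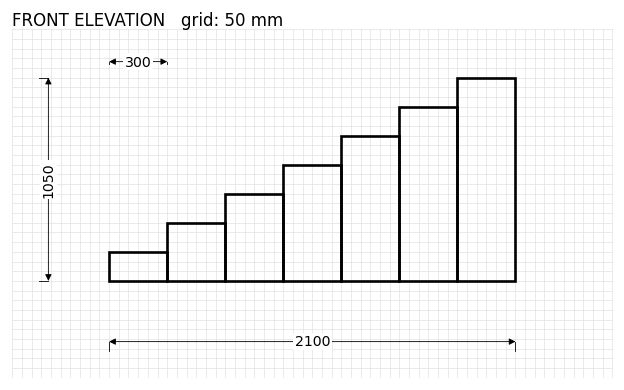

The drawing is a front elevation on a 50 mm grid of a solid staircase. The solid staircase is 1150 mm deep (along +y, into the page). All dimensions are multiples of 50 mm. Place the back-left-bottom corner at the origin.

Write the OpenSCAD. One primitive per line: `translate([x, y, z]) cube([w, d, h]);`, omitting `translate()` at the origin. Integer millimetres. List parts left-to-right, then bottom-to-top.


cube([300, 1150, 150]);
translate([300, 0, 0]) cube([300, 1150, 300]);
translate([600, 0, 0]) cube([300, 1150, 450]);
translate([900, 0, 0]) cube([300, 1150, 600]);
translate([1200, 0, 0]) cube([300, 1150, 750]);
translate([1500, 0, 0]) cube([300, 1150, 900]);
translate([1800, 0, 0]) cube([300, 1150, 1050]);


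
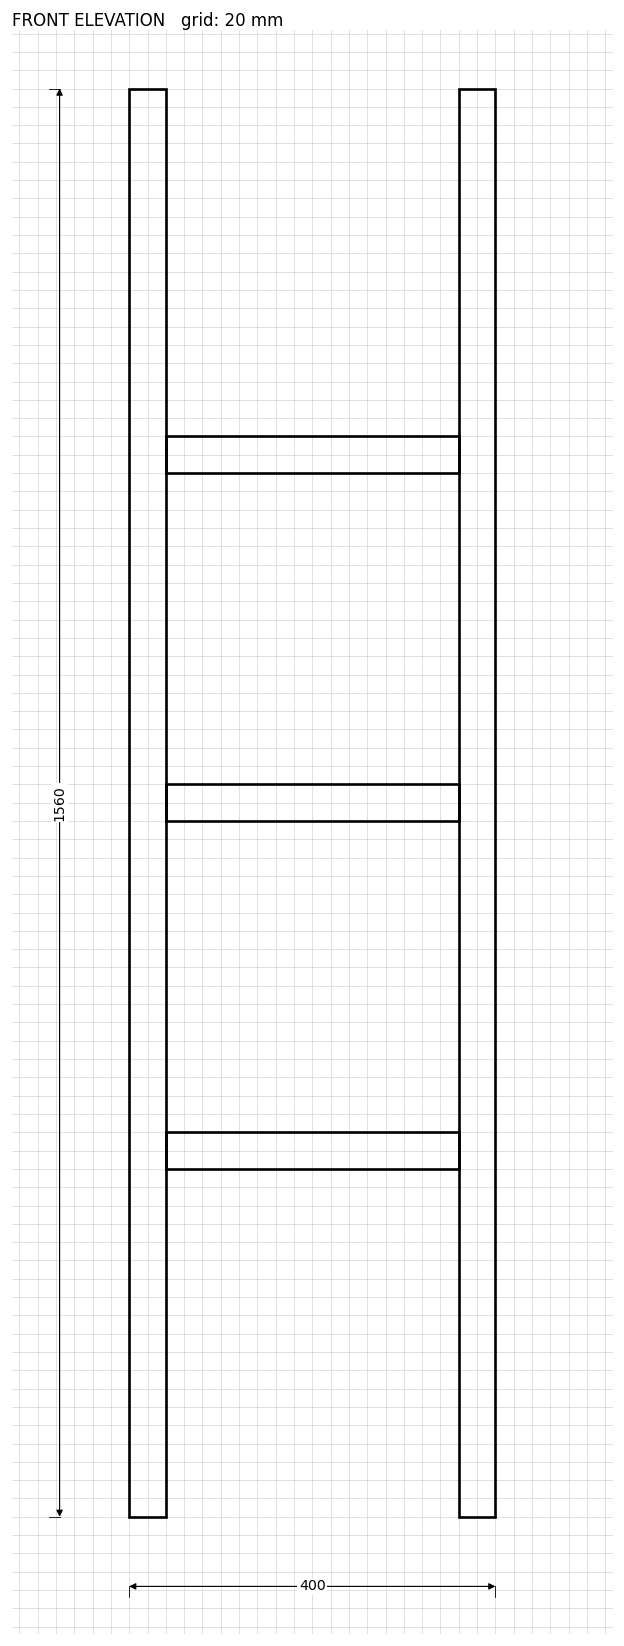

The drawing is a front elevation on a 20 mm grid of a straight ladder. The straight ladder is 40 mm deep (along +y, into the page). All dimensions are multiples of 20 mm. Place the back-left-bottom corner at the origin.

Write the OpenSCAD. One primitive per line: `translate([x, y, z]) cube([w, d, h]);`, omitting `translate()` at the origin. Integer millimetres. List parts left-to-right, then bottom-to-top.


cube([40, 40, 1560]);
translate([40, 0, 380]) cube([320, 40, 40]);
translate([40, 0, 760]) cube([320, 40, 40]);
translate([40, 0, 1140]) cube([320, 40, 40]);
translate([360, 0, 0]) cube([40, 40, 1560]);


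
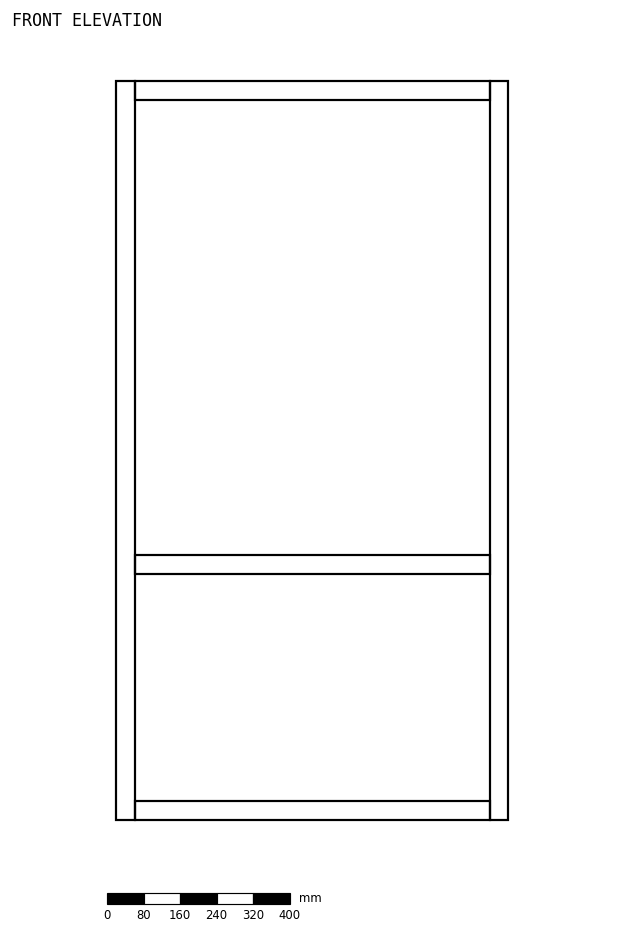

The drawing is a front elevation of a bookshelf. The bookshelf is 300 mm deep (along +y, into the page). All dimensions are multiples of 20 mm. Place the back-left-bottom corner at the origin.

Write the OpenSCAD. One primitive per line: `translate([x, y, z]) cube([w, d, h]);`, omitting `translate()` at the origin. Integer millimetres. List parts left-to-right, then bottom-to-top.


cube([40, 300, 1620]);
translate([40, 0, 0]) cube([780, 300, 40]);
translate([40, 0, 540]) cube([780, 300, 40]);
translate([40, 0, 1580]) cube([780, 300, 40]);
translate([820, 0, 0]) cube([40, 300, 1620]);


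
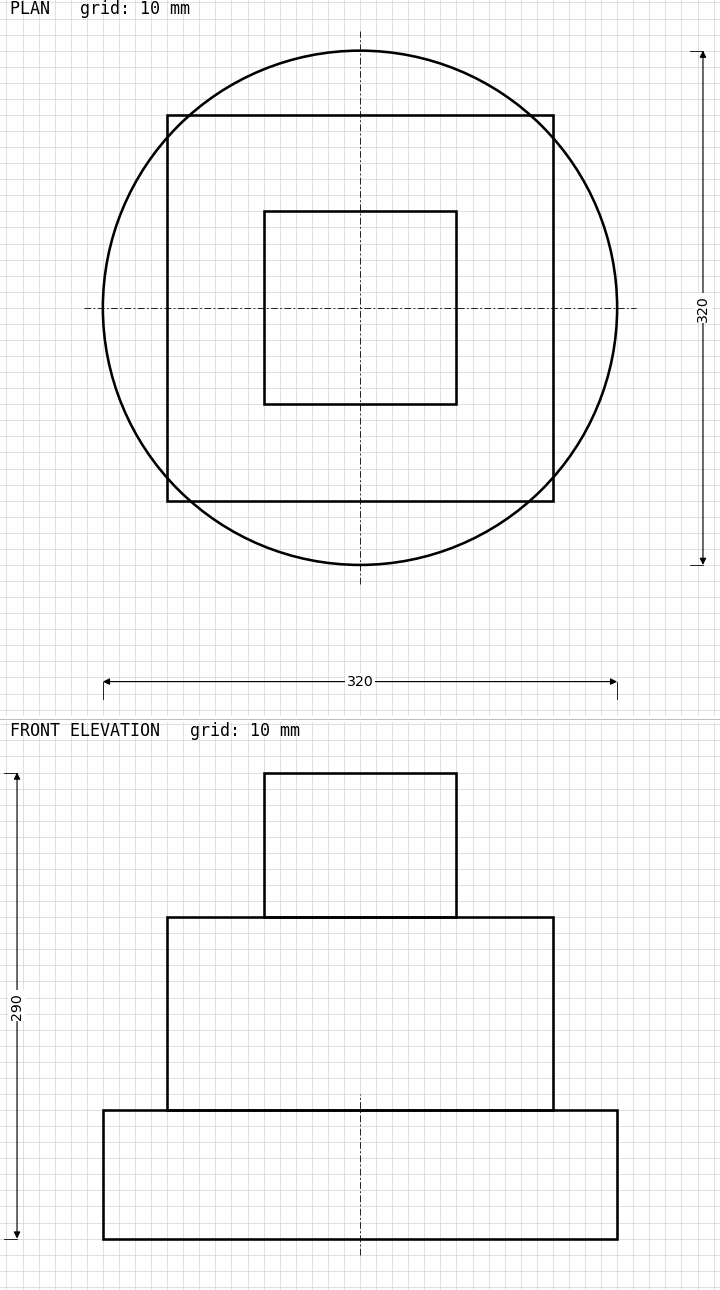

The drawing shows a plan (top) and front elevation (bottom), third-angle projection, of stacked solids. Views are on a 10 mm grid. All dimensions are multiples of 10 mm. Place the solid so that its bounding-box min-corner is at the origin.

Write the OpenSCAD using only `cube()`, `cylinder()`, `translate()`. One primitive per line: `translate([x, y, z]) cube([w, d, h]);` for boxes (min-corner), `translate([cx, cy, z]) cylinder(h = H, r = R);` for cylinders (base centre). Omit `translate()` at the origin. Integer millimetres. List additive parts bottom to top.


translate([160, 160, 0]) cylinder(h = 80, r = 160);
translate([40, 40, 80]) cube([240, 240, 120]);
translate([100, 100, 200]) cube([120, 120, 90]);


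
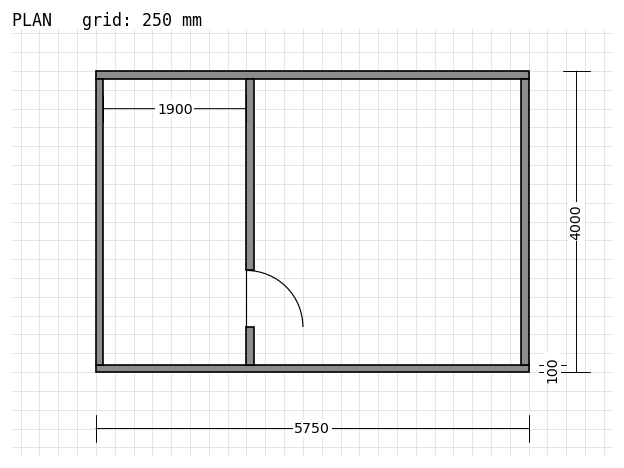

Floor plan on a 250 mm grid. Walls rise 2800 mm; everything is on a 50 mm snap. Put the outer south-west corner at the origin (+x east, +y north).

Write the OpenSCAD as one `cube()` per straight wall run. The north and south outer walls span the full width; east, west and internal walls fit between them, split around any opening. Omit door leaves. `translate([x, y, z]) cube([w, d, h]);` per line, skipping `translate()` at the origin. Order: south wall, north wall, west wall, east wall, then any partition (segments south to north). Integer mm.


cube([5750, 100, 2800]);
translate([0, 3900, 0]) cube([5750, 100, 2800]);
translate([0, 100, 0]) cube([100, 3800, 2800]);
translate([5650, 100, 0]) cube([100, 3800, 2800]);
translate([2000, 100, 0]) cube([100, 500, 2800]);
translate([2000, 1350, 0]) cube([100, 2550, 2800]);
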